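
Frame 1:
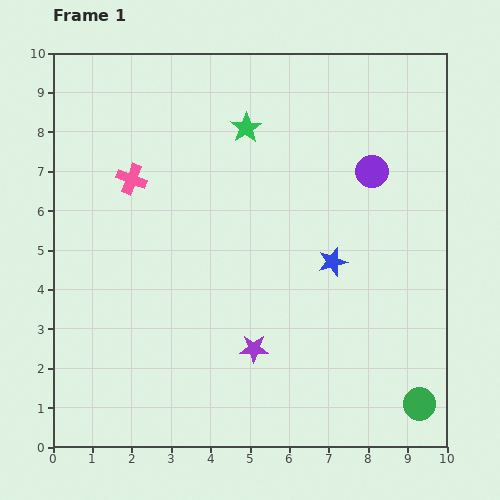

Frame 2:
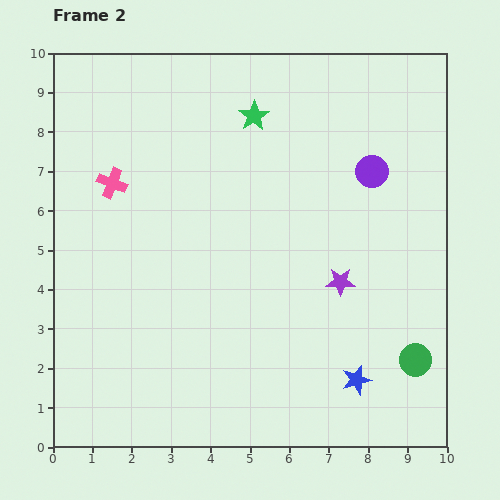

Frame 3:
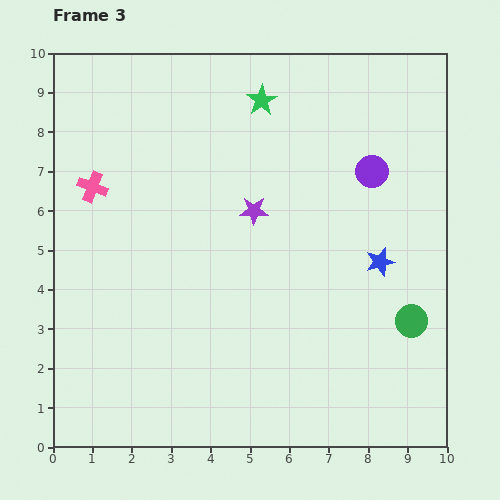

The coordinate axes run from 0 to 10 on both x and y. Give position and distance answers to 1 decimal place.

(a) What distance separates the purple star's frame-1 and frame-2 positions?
2.8

The purple star moved from (5.1, 2.5) to (7.3, 4.2), a distance of √(2.2² + 1.7²) ≈ 2.8.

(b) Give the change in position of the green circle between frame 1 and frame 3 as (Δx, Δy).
(-0.2, 2.1)

The green circle was at (9.3, 1.1) in frame 1 and (9.1, 3.2) in frame 3.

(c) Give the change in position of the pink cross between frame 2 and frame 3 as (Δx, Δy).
(-0.5, -0.1)

The pink cross was at (1.5, 6.7) in frame 2 and (1.0, 6.6) in frame 3.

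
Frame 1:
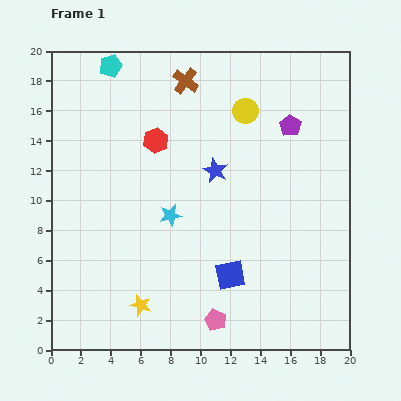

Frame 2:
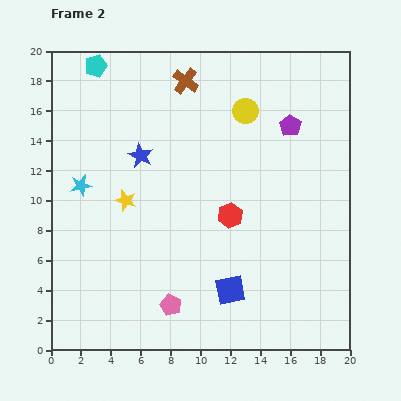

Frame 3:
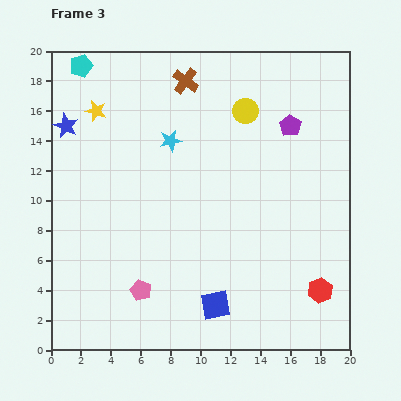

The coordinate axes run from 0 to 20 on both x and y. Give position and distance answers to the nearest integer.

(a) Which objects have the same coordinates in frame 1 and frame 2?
the yellow circle, the purple pentagon, the brown cross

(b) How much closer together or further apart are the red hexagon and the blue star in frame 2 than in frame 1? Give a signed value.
+3

Distance in frame 1: 4. Distance in frame 2: 7.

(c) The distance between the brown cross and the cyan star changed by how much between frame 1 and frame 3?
-5

Distance in frame 1: 9. Distance in frame 3: 4.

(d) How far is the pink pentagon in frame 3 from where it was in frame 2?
2

The pink pentagon moved from (8, 3) to (6, 4), a distance of √(2² + 1²) ≈ 2.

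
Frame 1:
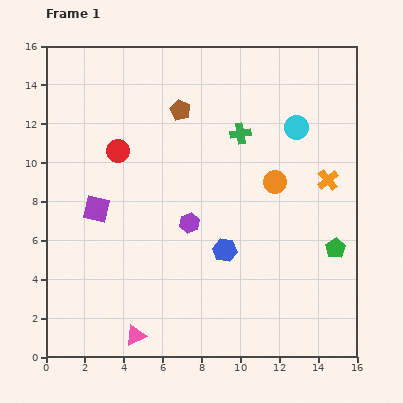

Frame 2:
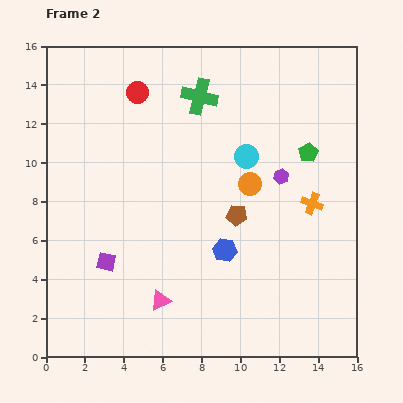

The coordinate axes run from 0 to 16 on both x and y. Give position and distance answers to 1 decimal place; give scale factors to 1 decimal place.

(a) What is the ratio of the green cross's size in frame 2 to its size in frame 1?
1.7×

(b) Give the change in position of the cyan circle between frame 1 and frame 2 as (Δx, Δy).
(-2.6, -1.5)

The cyan circle was at (12.9, 11.8) in frame 1 and (10.3, 10.3) in frame 2.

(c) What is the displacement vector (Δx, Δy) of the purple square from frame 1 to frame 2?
(0.5, -2.7)

The purple square was at (2.6, 7.6) in frame 1 and (3.1, 4.9) in frame 2.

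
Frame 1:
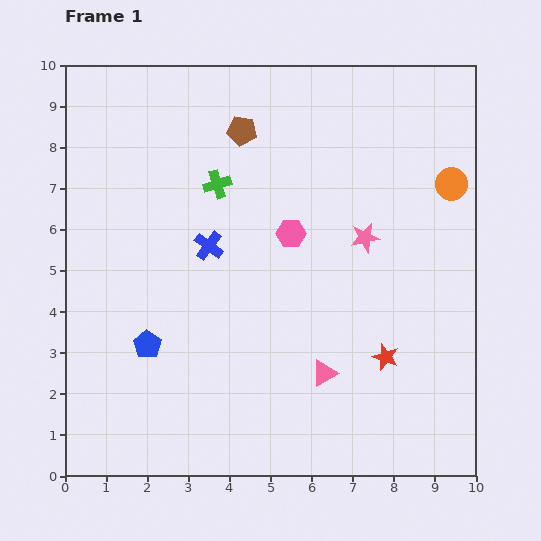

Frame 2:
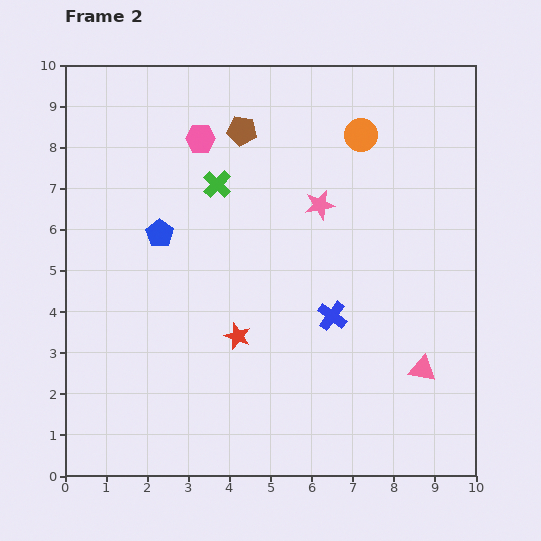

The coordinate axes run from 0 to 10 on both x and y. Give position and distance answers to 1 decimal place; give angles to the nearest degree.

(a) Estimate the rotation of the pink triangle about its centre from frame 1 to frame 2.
41° clockwise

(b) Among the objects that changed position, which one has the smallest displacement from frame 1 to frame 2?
the pink star

(moved 1.4)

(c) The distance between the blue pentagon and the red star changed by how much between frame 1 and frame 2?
-2.7

Distance in frame 1: 5.8. Distance in frame 2: 3.1.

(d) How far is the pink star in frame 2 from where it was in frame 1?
1.4

The pink star moved from (7.3, 5.8) to (6.2, 6.6), a distance of √(1.1² + 0.8²) ≈ 1.4.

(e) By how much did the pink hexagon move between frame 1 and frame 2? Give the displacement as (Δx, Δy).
(-2.2, 2.3)

The pink hexagon was at (5.5, 5.9) in frame 1 and (3.3, 8.2) in frame 2.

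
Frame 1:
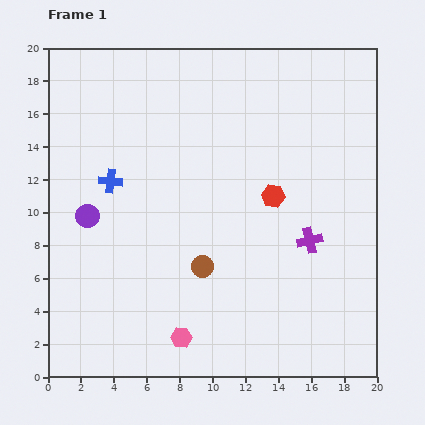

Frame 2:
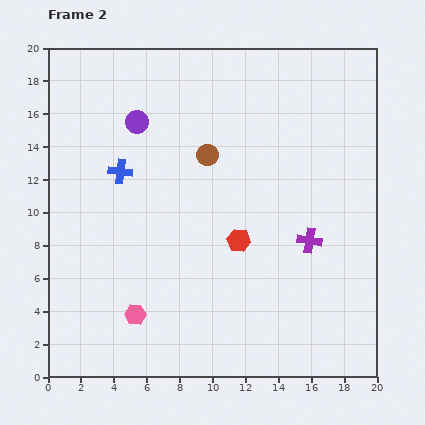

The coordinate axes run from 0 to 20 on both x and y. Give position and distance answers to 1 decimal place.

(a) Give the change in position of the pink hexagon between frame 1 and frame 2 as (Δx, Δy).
(-2.8, 1.4)

The pink hexagon was at (8.1, 2.4) in frame 1 and (5.3, 3.8) in frame 2.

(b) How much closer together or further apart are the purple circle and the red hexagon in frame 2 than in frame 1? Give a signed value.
-1.9

Distance in frame 1: 11.4. Distance in frame 2: 9.5.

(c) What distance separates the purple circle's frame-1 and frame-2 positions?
6.4

The purple circle moved from (2.4, 9.8) to (5.4, 15.5), a distance of √(3.0² + 5.7²) ≈ 6.4.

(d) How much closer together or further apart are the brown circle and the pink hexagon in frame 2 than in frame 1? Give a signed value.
+6.2

Distance in frame 1: 4.5. Distance in frame 2: 10.7.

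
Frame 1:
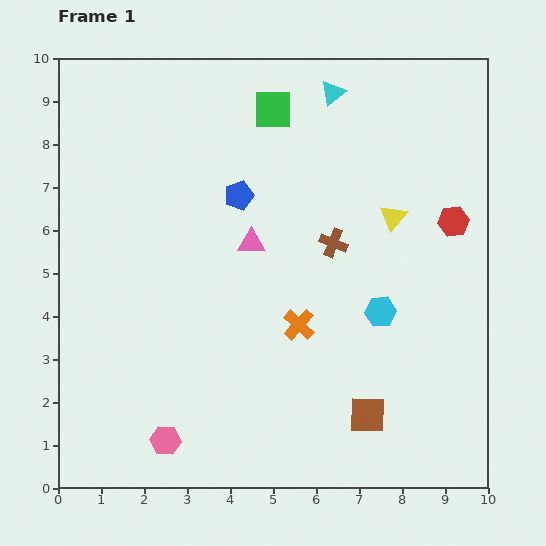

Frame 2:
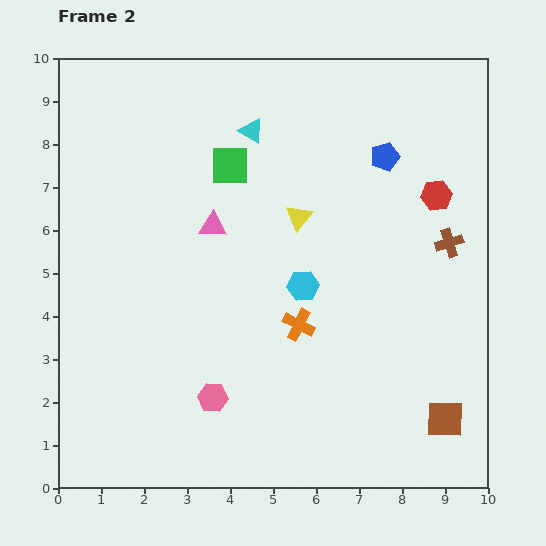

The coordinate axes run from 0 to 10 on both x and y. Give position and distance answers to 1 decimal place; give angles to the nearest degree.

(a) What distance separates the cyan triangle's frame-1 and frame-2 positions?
2.1

The cyan triangle moved from (6.4, 9.2) to (4.5, 8.3), a distance of √(1.9² + 0.9²) ≈ 2.1.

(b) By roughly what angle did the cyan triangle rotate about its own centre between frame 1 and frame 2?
50° counter-clockwise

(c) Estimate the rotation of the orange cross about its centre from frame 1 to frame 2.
17° counter-clockwise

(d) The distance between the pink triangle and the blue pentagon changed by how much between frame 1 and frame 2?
+3.2

Distance in frame 1: 1.1. Distance in frame 2: 4.3.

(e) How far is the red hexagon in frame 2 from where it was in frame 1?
0.7

The red hexagon moved from (9.2, 6.2) to (8.8, 6.8), a distance of √(0.4² + 0.6²) ≈ 0.7.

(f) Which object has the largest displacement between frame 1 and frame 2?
the blue pentagon

(moved 3.5; next 2.7)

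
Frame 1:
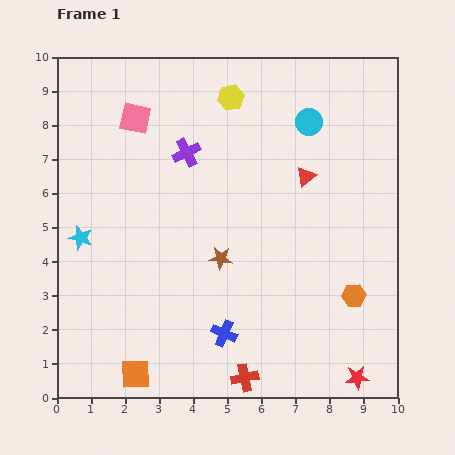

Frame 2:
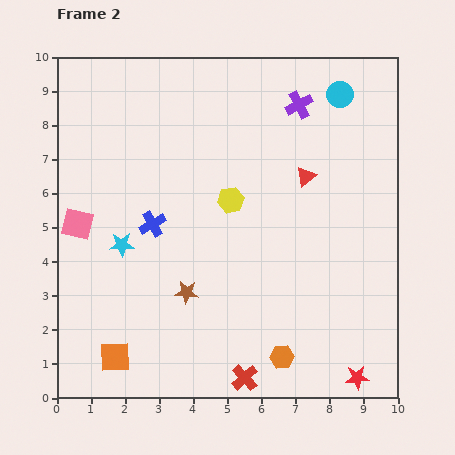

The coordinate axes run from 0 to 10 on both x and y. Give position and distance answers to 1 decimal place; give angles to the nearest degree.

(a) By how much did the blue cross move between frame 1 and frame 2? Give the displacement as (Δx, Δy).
(-2.1, 3.2)

The blue cross was at (4.9, 1.9) in frame 1 and (2.8, 5.1) in frame 2.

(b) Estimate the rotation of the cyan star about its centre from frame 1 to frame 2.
18° counter-clockwise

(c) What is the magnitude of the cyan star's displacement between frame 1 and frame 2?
1.2

The cyan star moved from (0.7, 4.7) to (1.9, 4.5), a distance of √(1.2² + 0.2²) ≈ 1.2.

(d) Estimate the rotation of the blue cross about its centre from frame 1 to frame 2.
37° clockwise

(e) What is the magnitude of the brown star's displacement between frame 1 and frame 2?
1.4

The brown star moved from (4.8, 4.1) to (3.8, 3.1), a distance of √(1.0² + 1.0²) ≈ 1.4.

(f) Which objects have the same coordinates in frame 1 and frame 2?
the red cross, the red triangle, the red star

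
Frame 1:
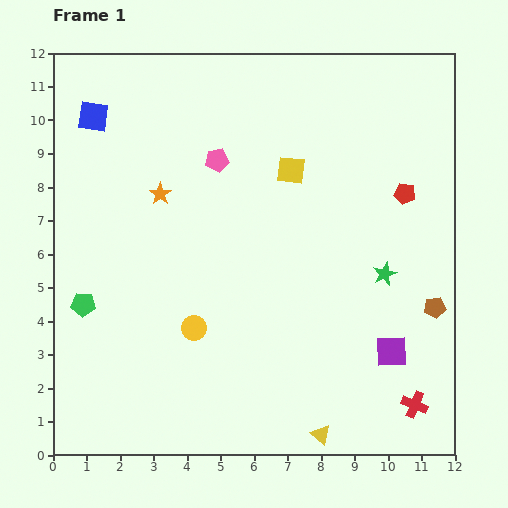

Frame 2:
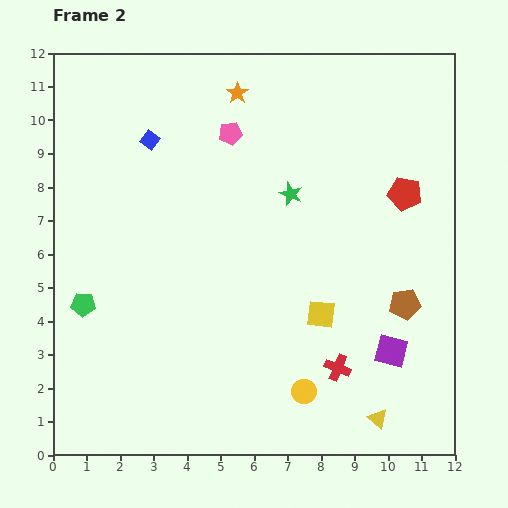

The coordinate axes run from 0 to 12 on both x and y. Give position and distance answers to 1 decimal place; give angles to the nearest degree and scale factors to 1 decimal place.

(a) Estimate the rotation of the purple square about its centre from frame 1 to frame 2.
17° clockwise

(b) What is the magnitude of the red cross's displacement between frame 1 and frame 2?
2.5

The red cross moved from (10.8, 1.5) to (8.5, 2.6), a distance of √(2.3² + 1.1²) ≈ 2.5.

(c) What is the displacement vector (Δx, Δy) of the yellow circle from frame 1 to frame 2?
(3.3, -1.9)

The yellow circle was at (4.2, 3.8) in frame 1 and (7.5, 1.9) in frame 2.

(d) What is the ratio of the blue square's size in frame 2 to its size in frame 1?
0.6×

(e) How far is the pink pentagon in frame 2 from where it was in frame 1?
0.9

The pink pentagon moved from (4.9, 8.8) to (5.3, 9.6), a distance of √(0.4² + 0.8²) ≈ 0.9.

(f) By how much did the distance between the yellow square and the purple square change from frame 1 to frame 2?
-3.8

Distance in frame 1: 6.2. Distance in frame 2: 2.4.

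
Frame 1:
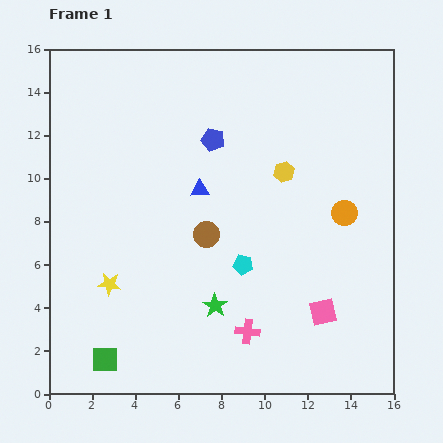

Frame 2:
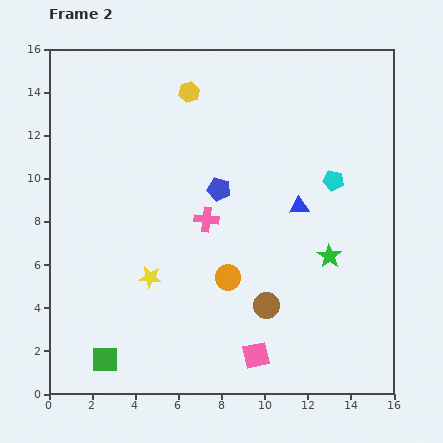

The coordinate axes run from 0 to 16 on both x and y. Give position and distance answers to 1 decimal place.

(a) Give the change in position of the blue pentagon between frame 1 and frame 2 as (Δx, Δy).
(0.3, -2.3)

The blue pentagon was at (7.6, 11.8) in frame 1 and (7.9, 9.5) in frame 2.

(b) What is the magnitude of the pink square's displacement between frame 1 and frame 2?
3.7

The pink square moved from (12.7, 3.8) to (9.6, 1.8), a distance of √(3.1² + 2.0²) ≈ 3.7.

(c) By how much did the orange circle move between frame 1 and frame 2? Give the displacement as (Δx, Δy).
(-5.4, -3.0)

The orange circle was at (13.7, 8.4) in frame 1 and (8.3, 5.4) in frame 2.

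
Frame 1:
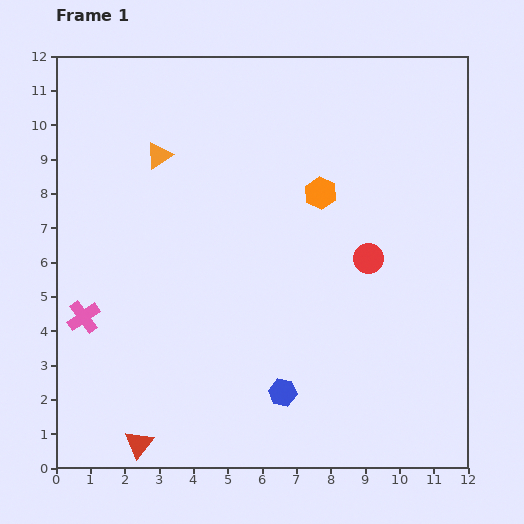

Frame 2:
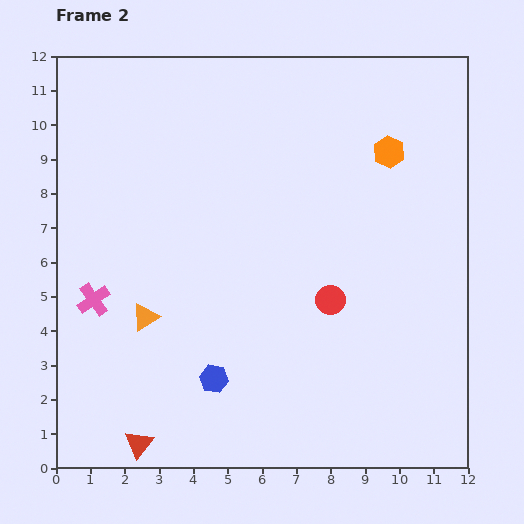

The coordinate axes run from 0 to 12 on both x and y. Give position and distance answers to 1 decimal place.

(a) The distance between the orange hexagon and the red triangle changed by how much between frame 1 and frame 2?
+2.2

Distance in frame 1: 9.0. Distance in frame 2: 11.2.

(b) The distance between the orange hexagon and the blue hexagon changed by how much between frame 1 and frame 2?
+2.4

Distance in frame 1: 5.9. Distance in frame 2: 8.3.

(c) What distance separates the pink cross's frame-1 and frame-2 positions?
0.6

The pink cross moved from (0.8, 4.4) to (1.1, 4.9), a distance of √(0.3² + 0.5²) ≈ 0.6.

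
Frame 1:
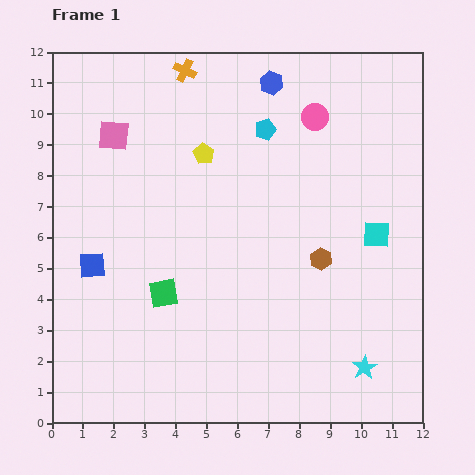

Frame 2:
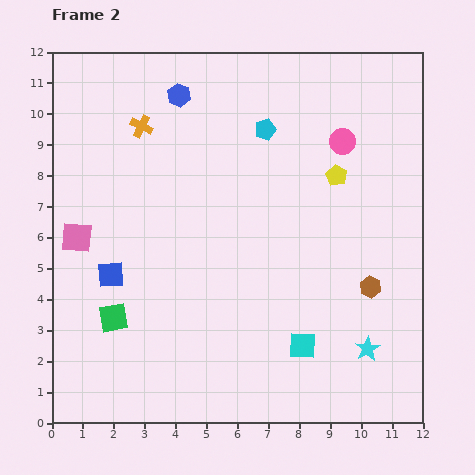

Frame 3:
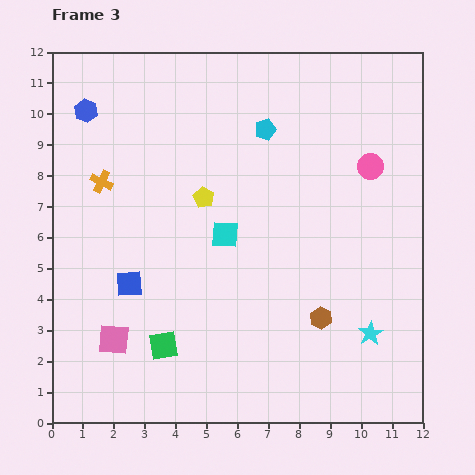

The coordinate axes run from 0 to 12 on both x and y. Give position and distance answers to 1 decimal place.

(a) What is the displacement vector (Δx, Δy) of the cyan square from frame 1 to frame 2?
(-2.4, -3.6)

The cyan square was at (10.5, 6.1) in frame 1 and (8.1, 2.5) in frame 2.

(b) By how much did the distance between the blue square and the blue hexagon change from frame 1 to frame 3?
-2.5

Distance in frame 1: 8.3. Distance in frame 3: 5.8.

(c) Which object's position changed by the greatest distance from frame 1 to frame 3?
the pink square

(moved 6.6; next 6.1)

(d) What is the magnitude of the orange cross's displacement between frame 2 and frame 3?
2.2

The orange cross moved from (2.9, 9.6) to (1.6, 7.8), a distance of √(1.3² + 1.8²) ≈ 2.2.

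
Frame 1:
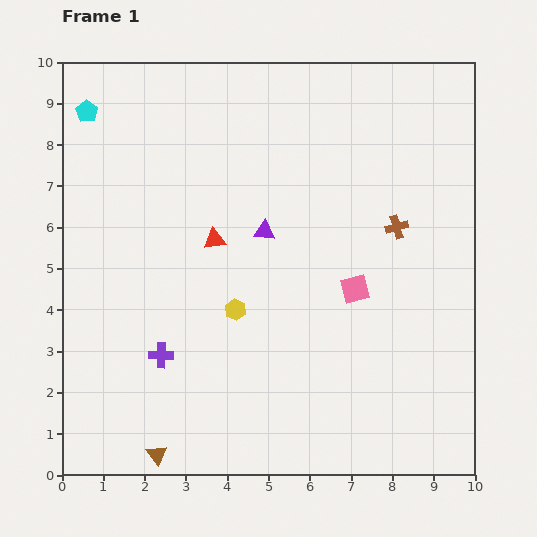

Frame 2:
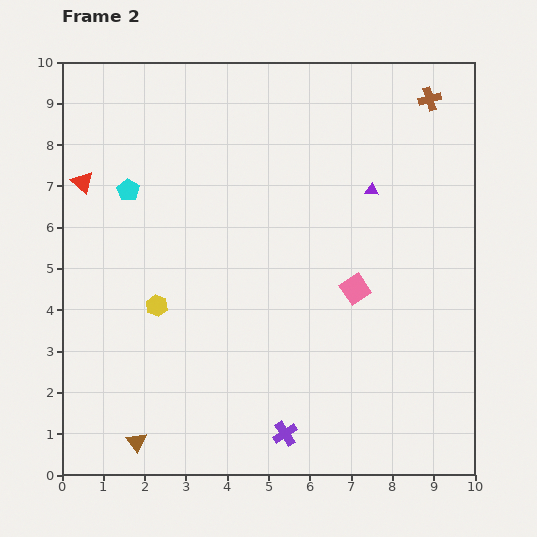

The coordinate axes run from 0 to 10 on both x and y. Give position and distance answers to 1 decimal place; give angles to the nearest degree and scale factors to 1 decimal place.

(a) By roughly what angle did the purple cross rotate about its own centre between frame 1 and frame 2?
34° counter-clockwise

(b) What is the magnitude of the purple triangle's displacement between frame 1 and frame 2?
2.8

The purple triangle moved from (4.9, 5.9) to (7.5, 6.9), a distance of √(2.6² + 1.0²) ≈ 2.8.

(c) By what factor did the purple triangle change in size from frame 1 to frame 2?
0.6×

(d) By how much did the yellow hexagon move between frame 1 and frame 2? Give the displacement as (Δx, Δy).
(-1.9, 0.1)

The yellow hexagon was at (4.2, 4.0) in frame 1 and (2.3, 4.1) in frame 2.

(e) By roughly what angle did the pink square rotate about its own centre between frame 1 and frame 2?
20° counter-clockwise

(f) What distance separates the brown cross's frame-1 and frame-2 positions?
3.2

The brown cross moved from (8.1, 6.0) to (8.9, 9.1), a distance of √(0.8² + 3.1²) ≈ 3.2.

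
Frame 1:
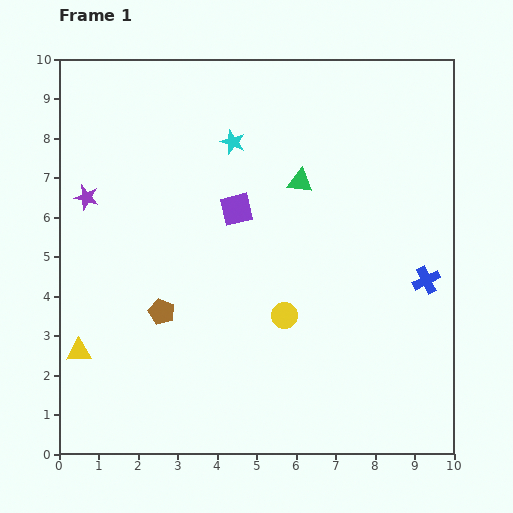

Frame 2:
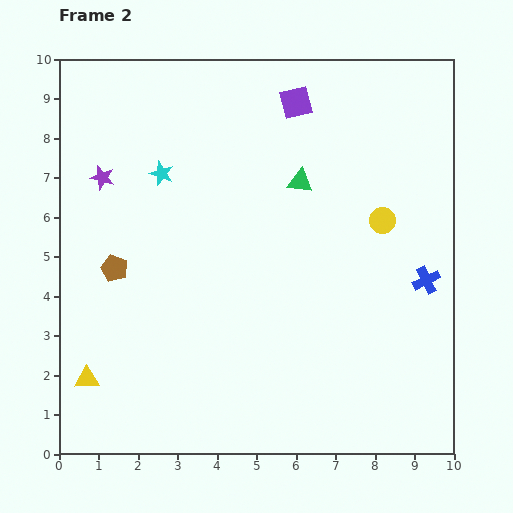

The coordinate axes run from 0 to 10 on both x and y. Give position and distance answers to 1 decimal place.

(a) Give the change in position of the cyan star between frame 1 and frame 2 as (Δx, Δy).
(-1.8, -0.8)

The cyan star was at (4.4, 7.9) in frame 1 and (2.6, 7.1) in frame 2.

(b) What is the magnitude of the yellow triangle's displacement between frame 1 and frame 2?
0.7

The yellow triangle moved from (0.5, 2.6) to (0.7, 1.9), a distance of √(0.2² + 0.7²) ≈ 0.7.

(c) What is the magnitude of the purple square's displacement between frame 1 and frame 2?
3.1

The purple square moved from (4.5, 6.2) to (6.0, 8.9), a distance of √(1.5² + 2.7²) ≈ 3.1.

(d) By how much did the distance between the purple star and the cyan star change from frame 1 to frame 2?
-2.5

Distance in frame 1: 4.0. Distance in frame 2: 1.5.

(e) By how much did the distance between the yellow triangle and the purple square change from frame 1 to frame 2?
+3.4

Distance in frame 1: 5.4. Distance in frame 2: 8.8.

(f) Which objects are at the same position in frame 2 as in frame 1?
the blue cross, the green triangle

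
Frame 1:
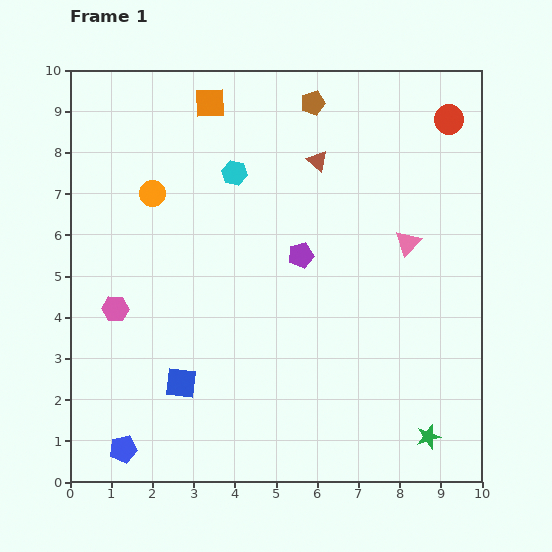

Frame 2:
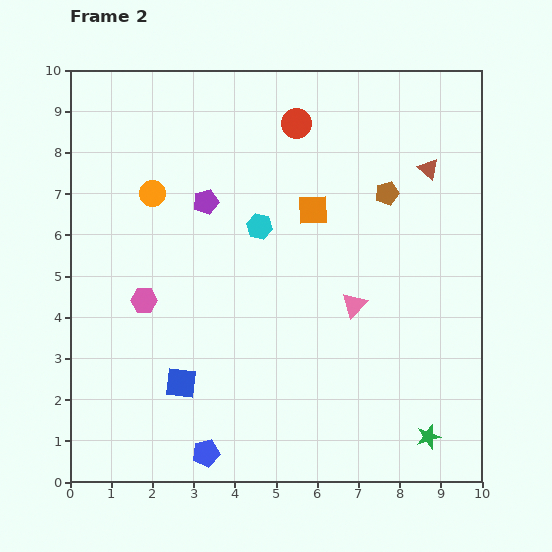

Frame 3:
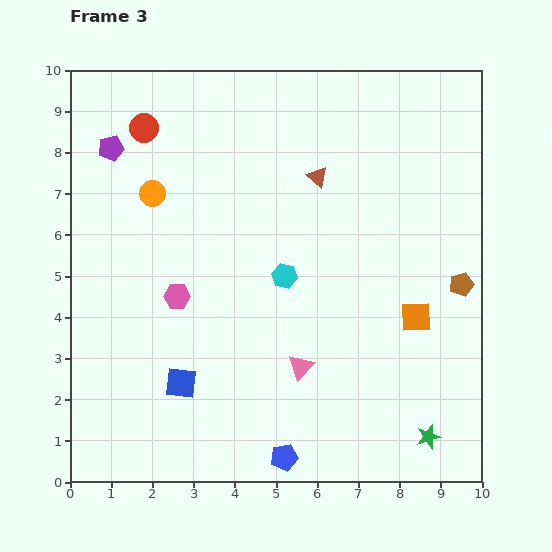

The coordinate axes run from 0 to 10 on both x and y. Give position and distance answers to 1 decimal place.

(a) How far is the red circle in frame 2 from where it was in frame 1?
3.7

The red circle moved from (9.2, 8.8) to (5.5, 8.7), a distance of √(3.7² + 0.1²) ≈ 3.7.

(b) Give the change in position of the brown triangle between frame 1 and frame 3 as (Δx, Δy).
(0.0, -0.4)

The brown triangle was at (6.0, 7.8) in frame 1 and (6.0, 7.4) in frame 3.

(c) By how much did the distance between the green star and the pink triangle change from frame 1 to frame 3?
-1.2

Distance in frame 1: 4.7. Distance in frame 3: 3.5.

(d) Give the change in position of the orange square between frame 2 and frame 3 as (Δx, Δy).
(2.5, -2.6)

The orange square was at (5.9, 6.6) in frame 2 and (8.4, 4.0) in frame 3.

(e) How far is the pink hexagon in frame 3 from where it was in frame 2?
0.8

The pink hexagon moved from (1.8, 4.4) to (2.6, 4.5), a distance of √(0.8² + 0.1²) ≈ 0.8.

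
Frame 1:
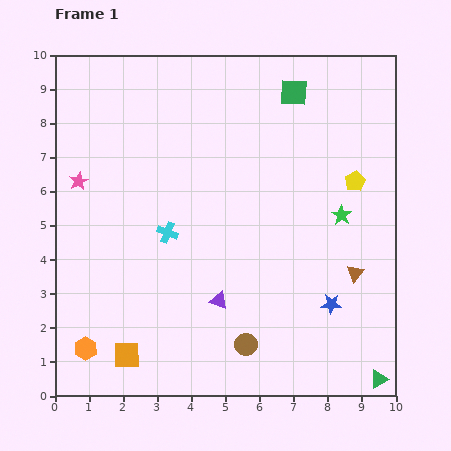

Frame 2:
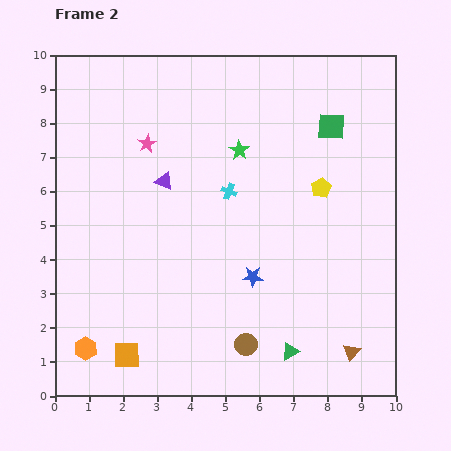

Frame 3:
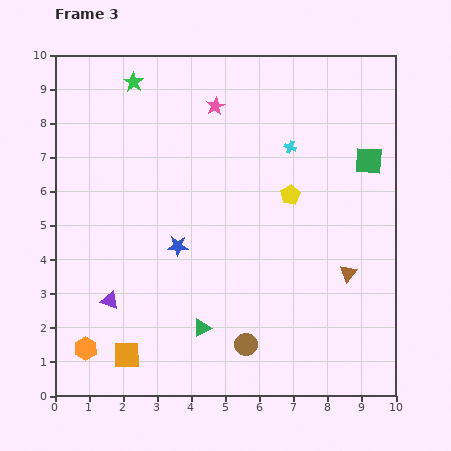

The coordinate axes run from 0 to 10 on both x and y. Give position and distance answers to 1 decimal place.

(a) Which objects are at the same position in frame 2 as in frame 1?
the orange square, the brown circle, the orange hexagon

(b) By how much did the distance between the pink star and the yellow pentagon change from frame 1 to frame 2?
-2.8

Distance in frame 1: 8.1. Distance in frame 2: 5.3.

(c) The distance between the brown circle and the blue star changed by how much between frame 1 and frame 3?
+0.7

Distance in frame 1: 2.8. Distance in frame 3: 3.5.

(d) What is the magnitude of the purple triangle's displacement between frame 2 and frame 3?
3.8

The purple triangle moved from (3.2, 6.3) to (1.6, 2.8), a distance of √(1.6² + 3.5²) ≈ 3.8.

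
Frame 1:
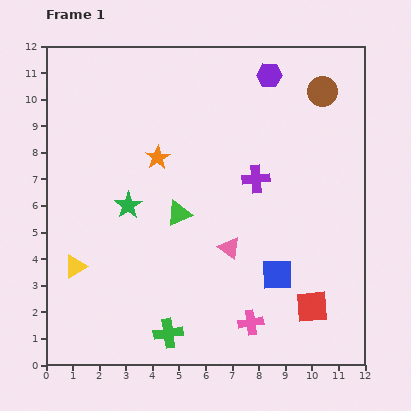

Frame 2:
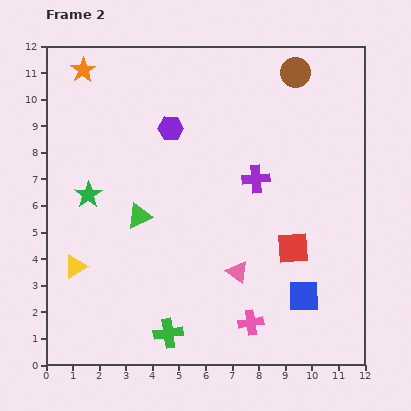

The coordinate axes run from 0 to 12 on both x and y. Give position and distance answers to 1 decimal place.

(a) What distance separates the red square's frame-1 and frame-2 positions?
2.3

The red square moved from (10.0, 2.2) to (9.3, 4.4), a distance of √(0.7² + 2.2²) ≈ 2.3.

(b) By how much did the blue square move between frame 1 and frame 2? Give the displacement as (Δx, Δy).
(1.0, -0.8)

The blue square was at (8.7, 3.4) in frame 1 and (9.7, 2.6) in frame 2.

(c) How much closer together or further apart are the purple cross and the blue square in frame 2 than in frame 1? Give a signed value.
+1.1

Distance in frame 1: 3.7. Distance in frame 2: 4.8.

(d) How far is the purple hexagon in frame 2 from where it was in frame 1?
4.2

The purple hexagon moved from (8.4, 10.9) to (4.7, 8.9), a distance of √(3.7² + 2.0²) ≈ 4.2.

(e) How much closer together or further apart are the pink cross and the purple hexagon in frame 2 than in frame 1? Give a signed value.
-1.4

Distance in frame 1: 9.3. Distance in frame 2: 7.9.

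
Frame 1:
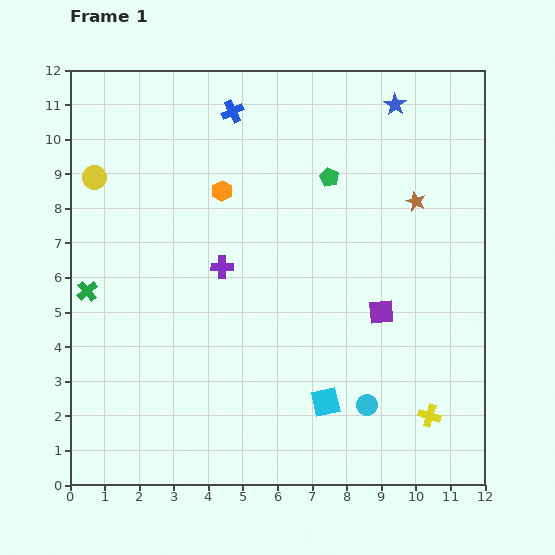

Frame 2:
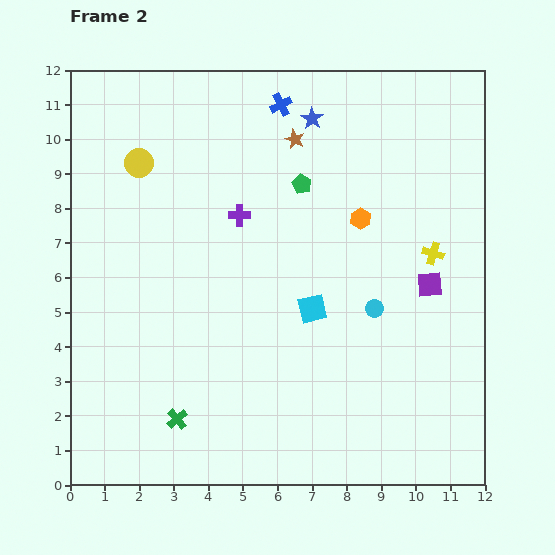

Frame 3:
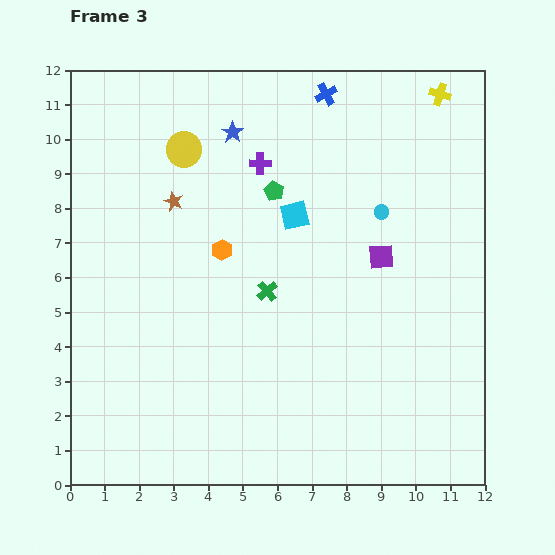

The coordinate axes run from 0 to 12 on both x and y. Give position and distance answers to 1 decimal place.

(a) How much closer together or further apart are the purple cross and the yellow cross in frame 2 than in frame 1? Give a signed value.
-1.7

Distance in frame 1: 7.4. Distance in frame 2: 5.7.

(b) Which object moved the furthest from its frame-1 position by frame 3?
the yellow cross

(moved 9.3; next 7.0)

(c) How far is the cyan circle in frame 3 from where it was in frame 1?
5.6

The cyan circle moved from (8.6, 2.3) to (9.0, 7.9), a distance of √(0.4² + 5.6²) ≈ 5.6.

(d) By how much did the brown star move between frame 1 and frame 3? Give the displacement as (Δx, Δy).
(-7.0, 0.0)

The brown star was at (10.0, 8.2) in frame 1 and (3.0, 8.2) in frame 3.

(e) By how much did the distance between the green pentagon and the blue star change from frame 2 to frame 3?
+0.2

Distance in frame 2: 1.9. Distance in frame 3: 2.1.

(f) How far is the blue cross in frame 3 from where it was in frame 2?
1.3

The blue cross moved from (6.1, 11.0) to (7.4, 11.3), a distance of √(1.3² + 0.3²) ≈ 1.3.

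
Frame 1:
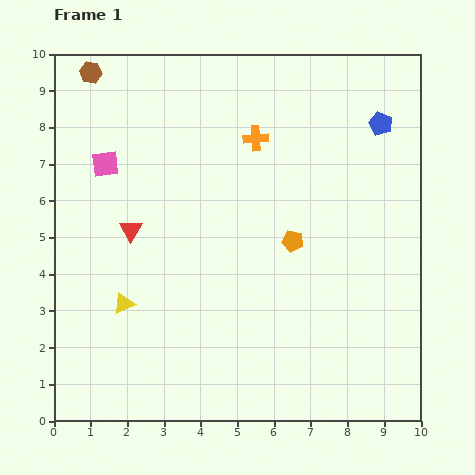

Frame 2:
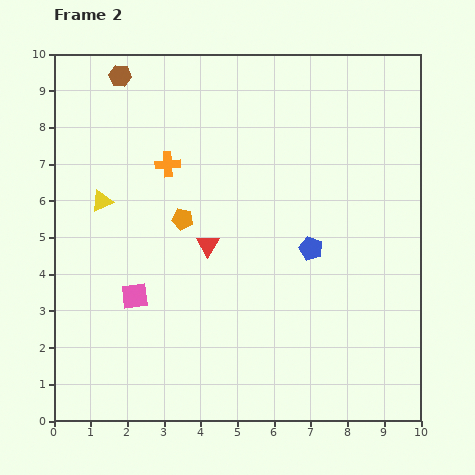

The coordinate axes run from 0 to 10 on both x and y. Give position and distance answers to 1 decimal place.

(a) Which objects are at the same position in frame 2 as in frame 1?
none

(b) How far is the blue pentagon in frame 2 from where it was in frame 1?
3.9

The blue pentagon moved from (8.9, 8.1) to (7.0, 4.7), a distance of √(1.9² + 3.4²) ≈ 3.9.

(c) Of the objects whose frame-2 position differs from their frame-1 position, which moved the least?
the brown hexagon

(moved 0.8)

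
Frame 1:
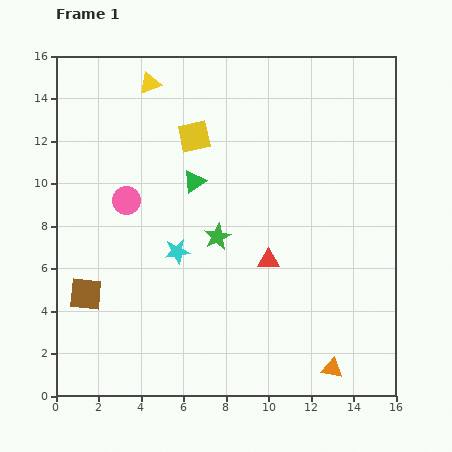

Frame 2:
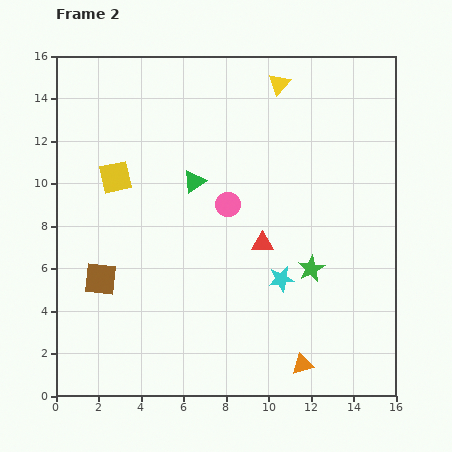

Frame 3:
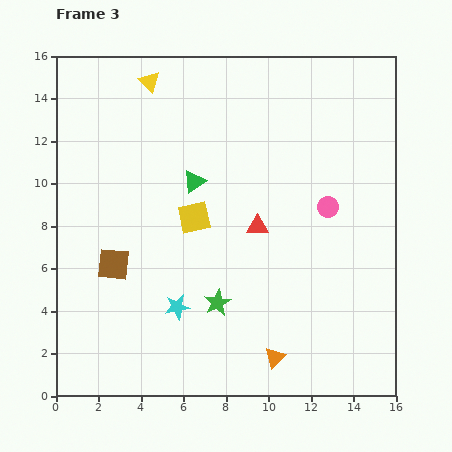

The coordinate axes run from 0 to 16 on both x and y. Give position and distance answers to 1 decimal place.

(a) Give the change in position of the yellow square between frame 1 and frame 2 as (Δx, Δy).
(-3.7, -1.9)

The yellow square was at (6.5, 12.2) in frame 1 and (2.8, 10.3) in frame 2.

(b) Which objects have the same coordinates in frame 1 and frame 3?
the green triangle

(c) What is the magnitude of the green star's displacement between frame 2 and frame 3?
4.7

The green star moved from (12.0, 6.0) to (7.6, 4.4), a distance of √(4.4² + 1.6²) ≈ 4.7.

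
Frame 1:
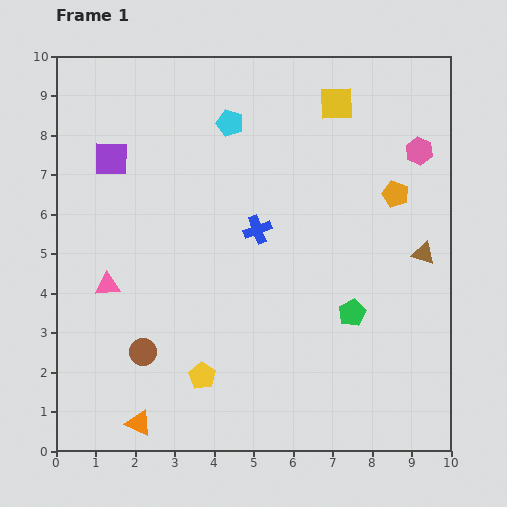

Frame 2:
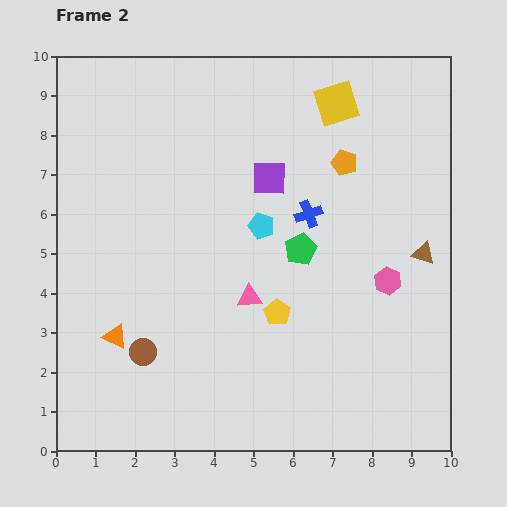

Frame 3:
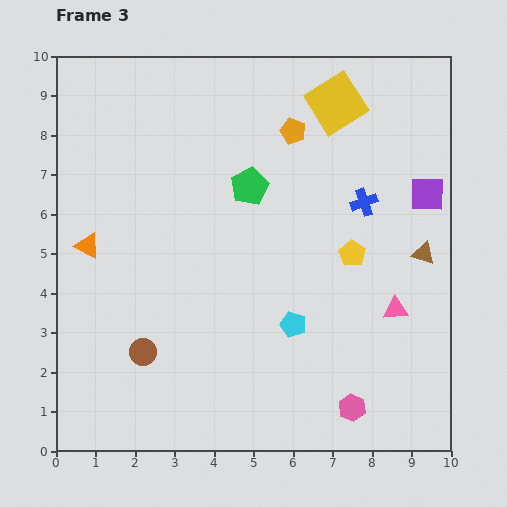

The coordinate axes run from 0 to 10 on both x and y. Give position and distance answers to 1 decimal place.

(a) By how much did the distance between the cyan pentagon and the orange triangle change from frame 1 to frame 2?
-3.3

Distance in frame 1: 7.9. Distance in frame 2: 4.6.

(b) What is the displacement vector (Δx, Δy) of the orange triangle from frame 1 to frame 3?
(-1.3, 4.5)

The orange triangle was at (2.1, 0.7) in frame 1 and (0.8, 5.2) in frame 3.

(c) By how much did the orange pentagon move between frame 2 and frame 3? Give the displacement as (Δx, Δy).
(-1.3, 0.8)

The orange pentagon was at (7.3, 7.3) in frame 2 and (6.0, 8.1) in frame 3.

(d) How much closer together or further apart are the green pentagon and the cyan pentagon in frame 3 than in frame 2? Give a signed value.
+2.5

Distance in frame 2: 1.2. Distance in frame 3: 3.7.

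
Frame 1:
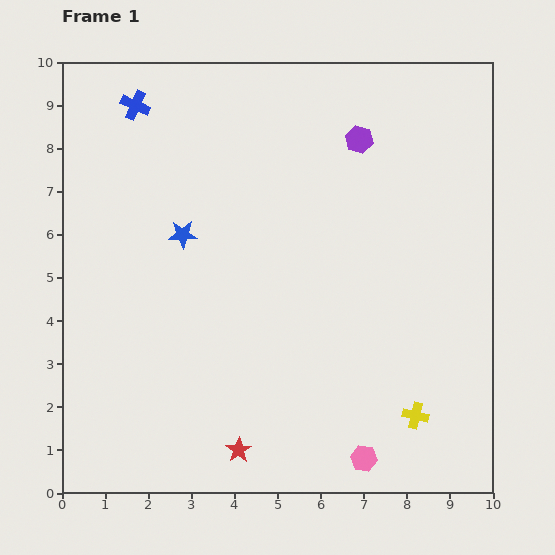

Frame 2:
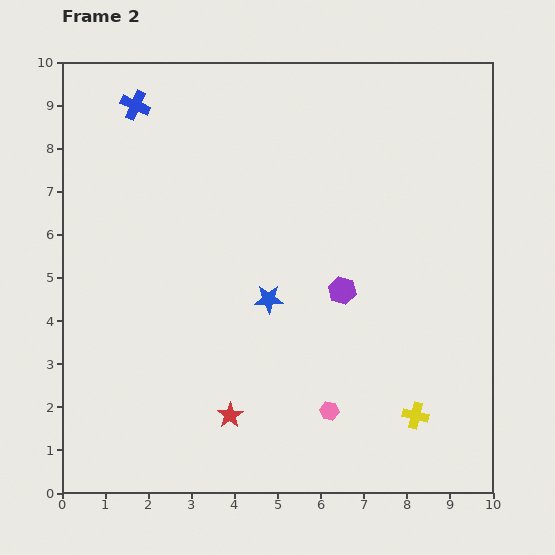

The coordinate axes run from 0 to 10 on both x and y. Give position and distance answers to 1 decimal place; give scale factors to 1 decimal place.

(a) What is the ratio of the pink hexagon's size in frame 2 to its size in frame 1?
0.7×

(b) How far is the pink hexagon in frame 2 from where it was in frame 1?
1.4

The pink hexagon moved from (7.0, 0.8) to (6.2, 1.9), a distance of √(0.8² + 1.1²) ≈ 1.4.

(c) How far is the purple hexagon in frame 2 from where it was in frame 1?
3.5

The purple hexagon moved from (6.9, 8.2) to (6.5, 4.7), a distance of √(0.4² + 3.5²) ≈ 3.5.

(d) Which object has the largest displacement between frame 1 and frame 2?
the purple hexagon

(moved 3.5; next 2.5)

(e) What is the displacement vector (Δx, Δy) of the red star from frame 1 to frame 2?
(-0.2, 0.8)

The red star was at (4.1, 1.0) in frame 1 and (3.9, 1.8) in frame 2.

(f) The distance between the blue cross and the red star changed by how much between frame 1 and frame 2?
-0.9

Distance in frame 1: 8.4. Distance in frame 2: 7.5.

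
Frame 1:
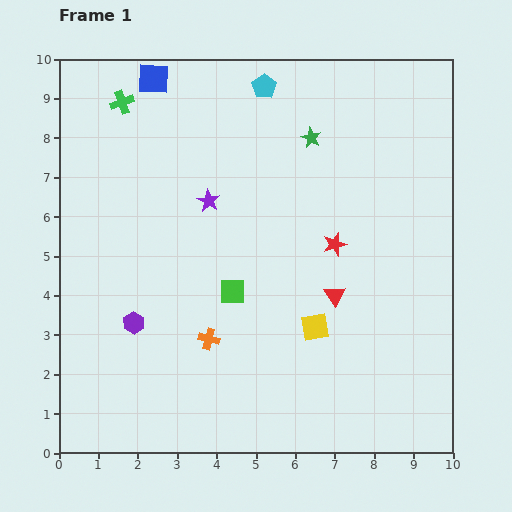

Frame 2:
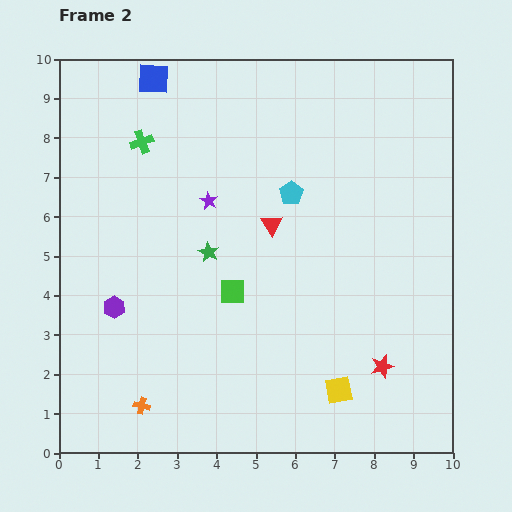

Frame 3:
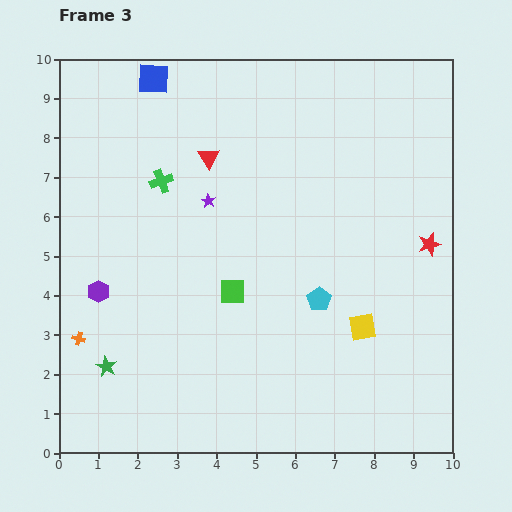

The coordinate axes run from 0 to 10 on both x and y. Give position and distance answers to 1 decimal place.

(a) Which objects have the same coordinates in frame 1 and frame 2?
the green square, the blue square, the purple star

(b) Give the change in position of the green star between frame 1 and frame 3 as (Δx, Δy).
(-5.2, -5.8)

The green star was at (6.4, 8.0) in frame 1 and (1.2, 2.2) in frame 3.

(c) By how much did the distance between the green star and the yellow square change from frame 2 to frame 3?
+1.8

Distance in frame 2: 4.8. Distance in frame 3: 6.6.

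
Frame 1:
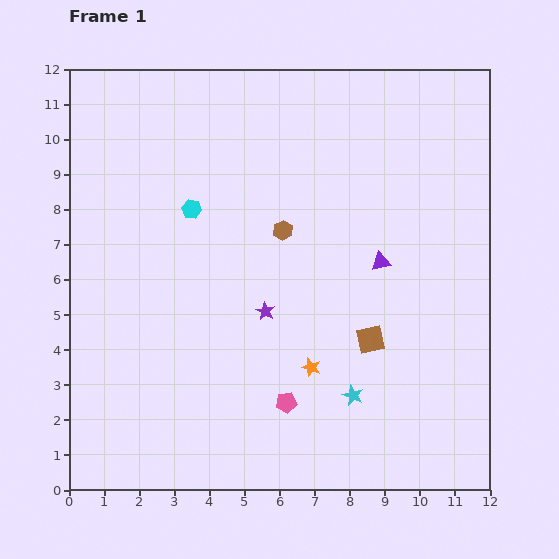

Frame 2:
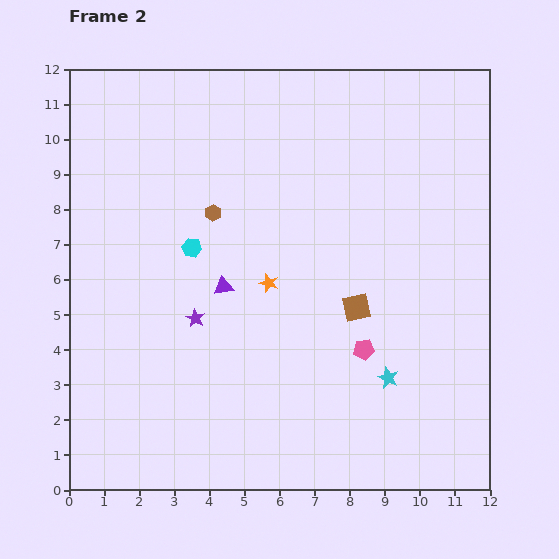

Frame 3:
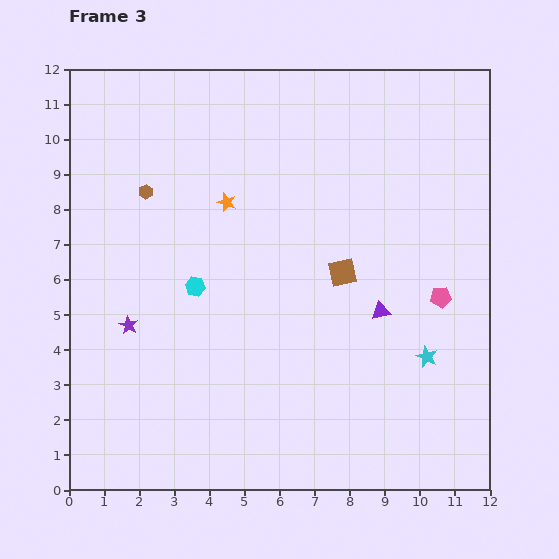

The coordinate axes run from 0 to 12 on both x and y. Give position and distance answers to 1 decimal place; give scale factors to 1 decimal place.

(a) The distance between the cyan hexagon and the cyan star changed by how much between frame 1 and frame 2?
-0.3

Distance in frame 1: 7.0. Distance in frame 2: 6.7.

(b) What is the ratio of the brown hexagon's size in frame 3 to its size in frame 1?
0.7×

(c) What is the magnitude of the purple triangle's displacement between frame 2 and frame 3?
4.6

The purple triangle moved from (4.4, 5.8) to (8.9, 5.1), a distance of √(4.5² + 0.7²) ≈ 4.6.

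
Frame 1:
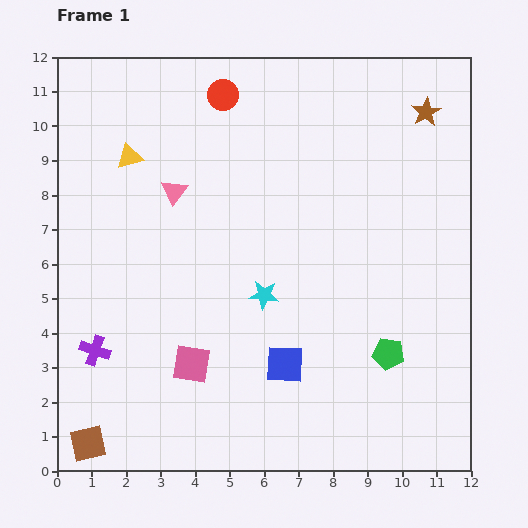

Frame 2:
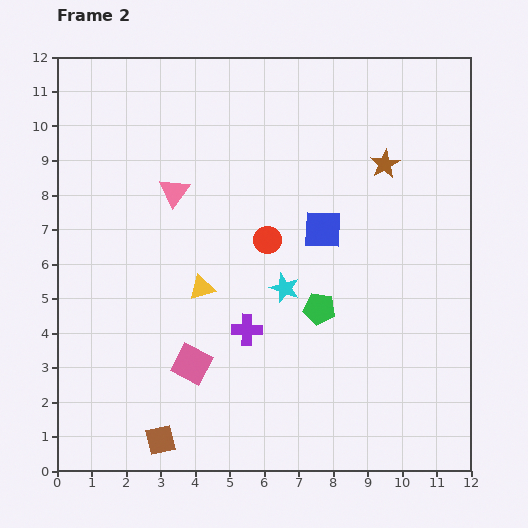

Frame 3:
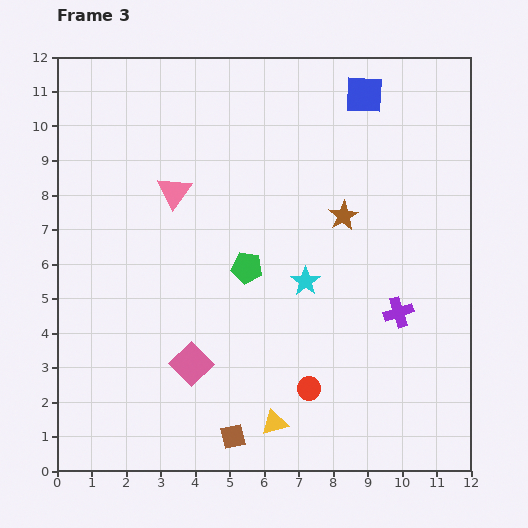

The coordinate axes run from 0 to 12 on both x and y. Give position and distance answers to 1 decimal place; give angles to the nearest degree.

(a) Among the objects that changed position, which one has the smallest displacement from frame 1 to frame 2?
the cyan star

(moved 0.6)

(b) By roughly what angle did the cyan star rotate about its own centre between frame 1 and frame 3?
31° clockwise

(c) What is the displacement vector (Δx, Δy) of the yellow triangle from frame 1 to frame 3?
(4.2, -7.7)

The yellow triangle was at (2.1, 9.1) in frame 1 and (6.3, 1.4) in frame 3.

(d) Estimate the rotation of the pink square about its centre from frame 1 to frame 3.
37° clockwise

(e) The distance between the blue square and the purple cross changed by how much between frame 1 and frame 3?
+0.9

Distance in frame 1: 5.5. Distance in frame 3: 6.4.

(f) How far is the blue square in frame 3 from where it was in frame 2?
4.1

The blue square moved from (7.7, 7.0) to (8.9, 10.9), a distance of √(1.2² + 3.9²) ≈ 4.1.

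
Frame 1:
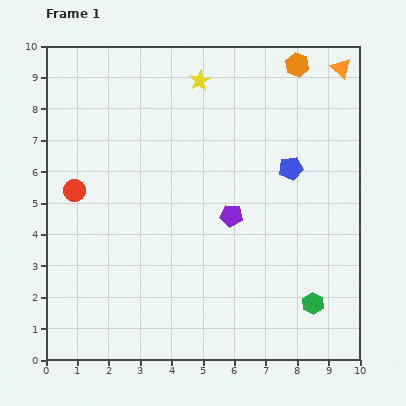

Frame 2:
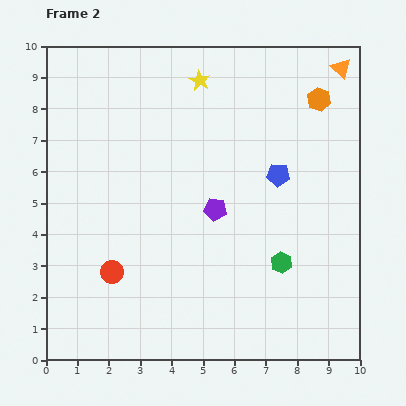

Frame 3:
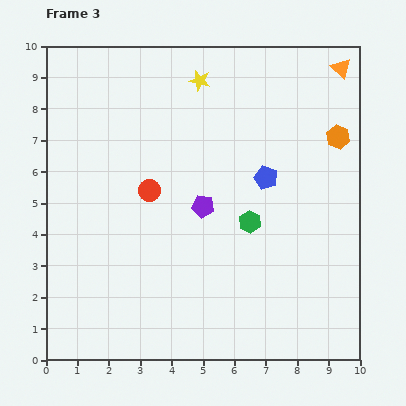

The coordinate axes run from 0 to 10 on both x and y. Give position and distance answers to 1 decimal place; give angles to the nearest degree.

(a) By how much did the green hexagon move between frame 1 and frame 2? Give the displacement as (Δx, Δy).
(-1.0, 1.3)

The green hexagon was at (8.5, 1.8) in frame 1 and (7.5, 3.1) in frame 2.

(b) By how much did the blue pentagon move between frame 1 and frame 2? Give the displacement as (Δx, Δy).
(-0.4, -0.2)

The blue pentagon was at (7.8, 6.1) in frame 1 and (7.4, 5.9) in frame 2.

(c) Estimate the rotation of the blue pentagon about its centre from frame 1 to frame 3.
31° clockwise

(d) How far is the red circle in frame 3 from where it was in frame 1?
2.4

The red circle moved from (0.9, 5.4) to (3.3, 5.4), a distance of √(2.4² + 0.0²) ≈ 2.4.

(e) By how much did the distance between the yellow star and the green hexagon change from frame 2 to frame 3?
-1.6

Distance in frame 2: 6.4. Distance in frame 3: 4.8.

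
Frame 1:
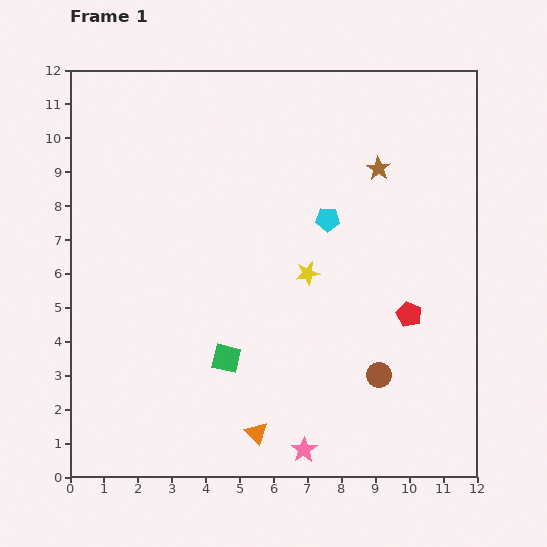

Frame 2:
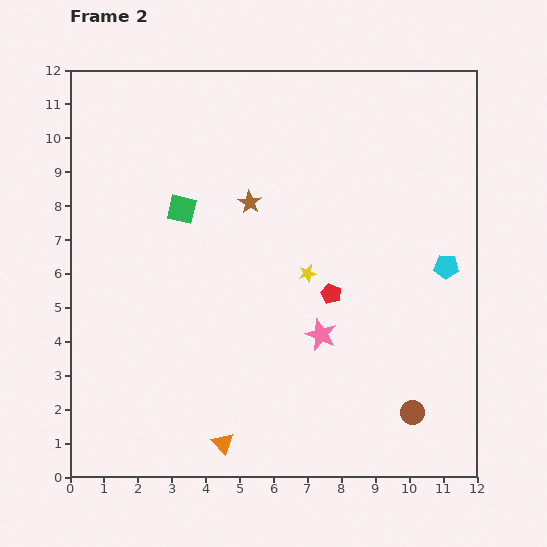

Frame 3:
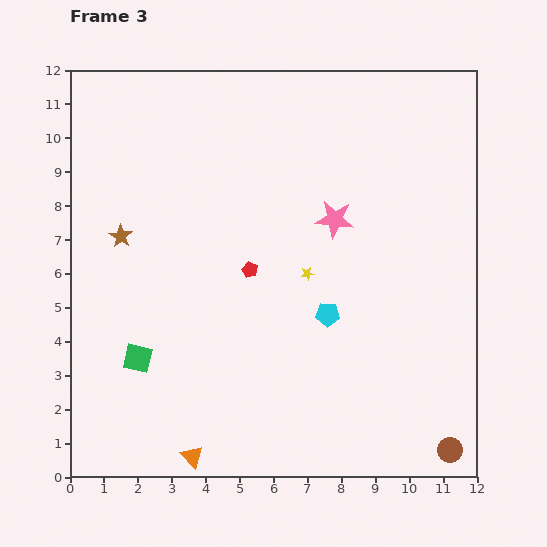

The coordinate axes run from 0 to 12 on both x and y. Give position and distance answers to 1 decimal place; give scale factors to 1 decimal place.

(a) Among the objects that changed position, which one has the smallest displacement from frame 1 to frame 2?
the orange triangle

(moved 1.0)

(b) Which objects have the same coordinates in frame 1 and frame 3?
the yellow star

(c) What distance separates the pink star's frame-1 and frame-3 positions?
6.9

The pink star moved from (6.9, 0.8) to (7.8, 7.6), a distance of √(0.9² + 6.8²) ≈ 6.9.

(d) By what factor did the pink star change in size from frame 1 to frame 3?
1.5×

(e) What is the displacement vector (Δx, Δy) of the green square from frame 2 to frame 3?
(-1.3, -4.4)

The green square was at (3.3, 7.9) in frame 2 and (2.0, 3.5) in frame 3.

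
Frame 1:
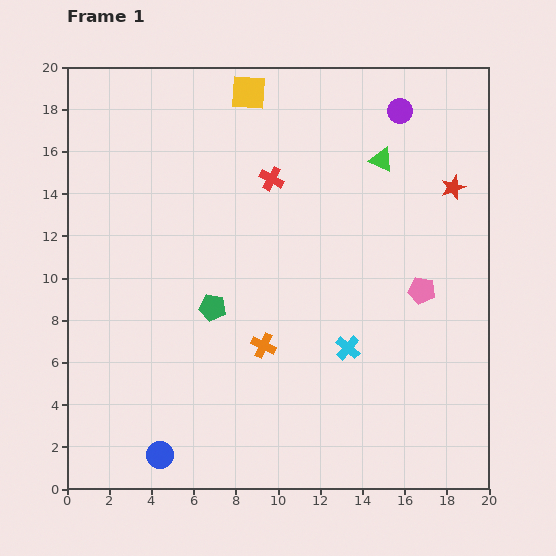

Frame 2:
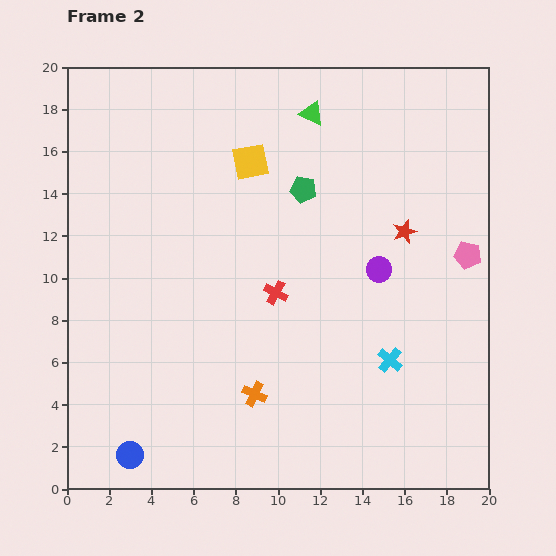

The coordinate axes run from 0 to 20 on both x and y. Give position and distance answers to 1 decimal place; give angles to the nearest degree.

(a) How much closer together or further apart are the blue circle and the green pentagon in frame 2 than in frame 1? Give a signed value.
+7.6

Distance in frame 1: 7.4. Distance in frame 2: 15.0.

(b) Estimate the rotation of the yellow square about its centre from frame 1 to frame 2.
15° counter-clockwise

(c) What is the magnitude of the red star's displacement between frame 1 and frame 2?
3.1

The red star moved from (18.3, 14.3) to (16.0, 12.2), a distance of √(2.3² + 2.1²) ≈ 3.1.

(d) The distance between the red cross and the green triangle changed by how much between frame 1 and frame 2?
+3.4

Distance in frame 1: 5.3. Distance in frame 2: 8.7.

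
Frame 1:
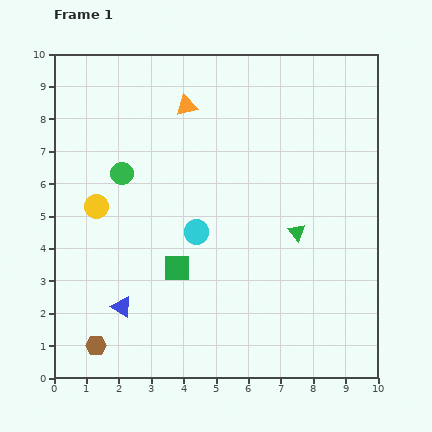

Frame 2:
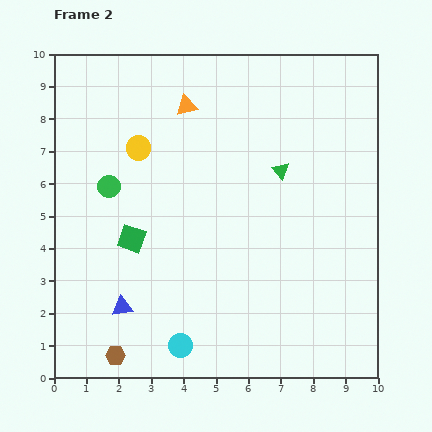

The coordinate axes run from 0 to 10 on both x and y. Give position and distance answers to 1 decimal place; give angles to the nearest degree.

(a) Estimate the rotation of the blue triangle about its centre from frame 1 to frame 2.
42° counter-clockwise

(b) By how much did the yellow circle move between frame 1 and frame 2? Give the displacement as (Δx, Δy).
(1.3, 1.8)

The yellow circle was at (1.3, 5.3) in frame 1 and (2.6, 7.1) in frame 2.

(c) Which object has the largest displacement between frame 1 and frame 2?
the cyan circle

(moved 3.5; next 2.2)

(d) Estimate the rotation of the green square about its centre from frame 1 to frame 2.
19° clockwise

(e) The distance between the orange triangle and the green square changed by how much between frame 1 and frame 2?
-0.6

Distance in frame 1: 5.0. Distance in frame 2: 4.4.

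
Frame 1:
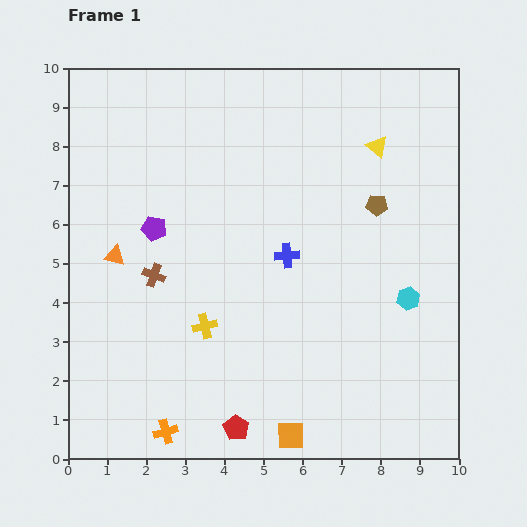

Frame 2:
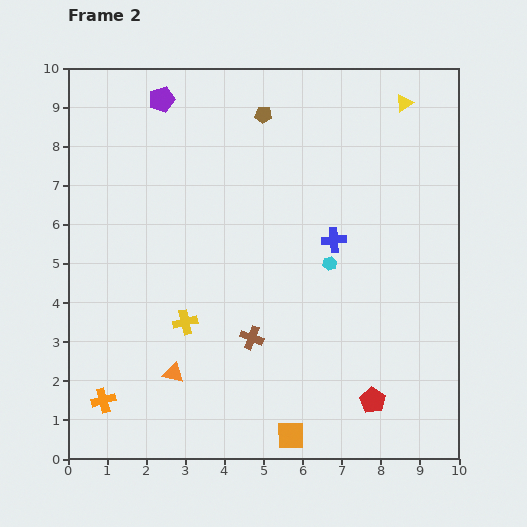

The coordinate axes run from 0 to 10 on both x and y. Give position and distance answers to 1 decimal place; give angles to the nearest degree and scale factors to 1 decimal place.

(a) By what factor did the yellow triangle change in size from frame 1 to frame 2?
0.8×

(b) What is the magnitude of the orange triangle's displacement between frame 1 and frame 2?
3.4

The orange triangle moved from (1.2, 5.2) to (2.7, 2.2), a distance of √(1.5² + 3.0²) ≈ 3.4.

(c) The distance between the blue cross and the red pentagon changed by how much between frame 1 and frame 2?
-0.4

Distance in frame 1: 4.6. Distance in frame 2: 4.2.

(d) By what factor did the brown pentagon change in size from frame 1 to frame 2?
0.8×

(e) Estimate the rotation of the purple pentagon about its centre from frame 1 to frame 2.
30° counter-clockwise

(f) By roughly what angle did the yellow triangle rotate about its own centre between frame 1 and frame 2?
46° clockwise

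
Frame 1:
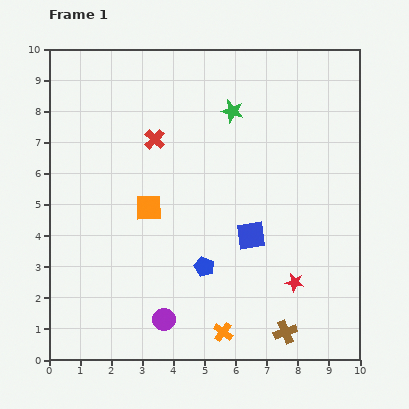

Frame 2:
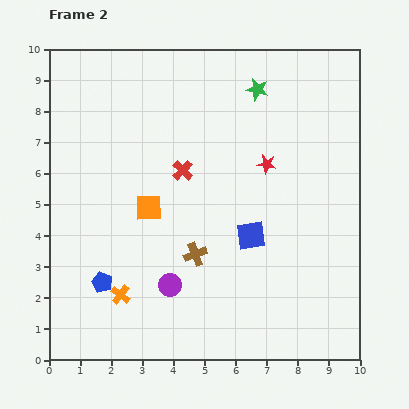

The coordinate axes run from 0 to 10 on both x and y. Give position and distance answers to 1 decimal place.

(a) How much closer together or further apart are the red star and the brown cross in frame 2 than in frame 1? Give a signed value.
+2.1

Distance in frame 1: 1.6. Distance in frame 2: 3.7.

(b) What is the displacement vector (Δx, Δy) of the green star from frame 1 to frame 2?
(0.8, 0.7)

The green star was at (5.9, 8.0) in frame 1 and (6.7, 8.7) in frame 2.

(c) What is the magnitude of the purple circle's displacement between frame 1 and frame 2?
1.1

The purple circle moved from (3.7, 1.3) to (3.9, 2.4), a distance of √(0.2² + 1.1²) ≈ 1.1.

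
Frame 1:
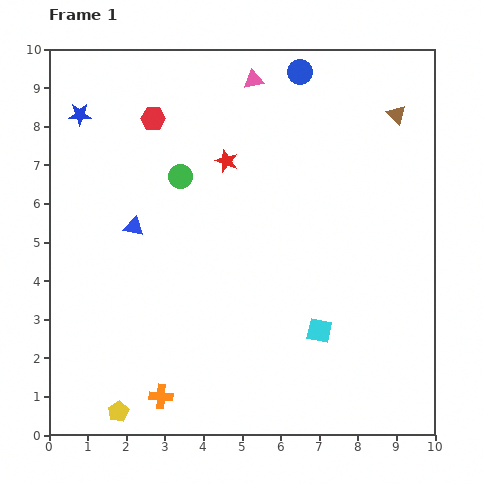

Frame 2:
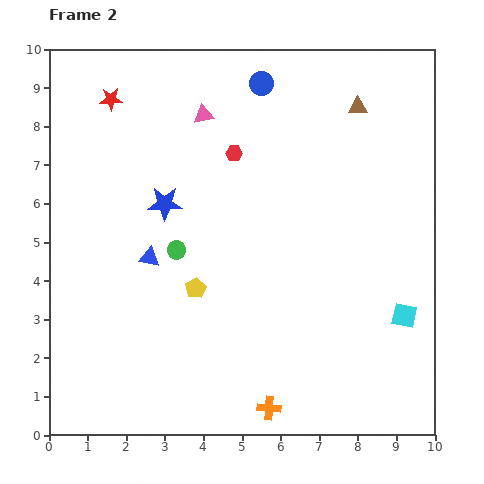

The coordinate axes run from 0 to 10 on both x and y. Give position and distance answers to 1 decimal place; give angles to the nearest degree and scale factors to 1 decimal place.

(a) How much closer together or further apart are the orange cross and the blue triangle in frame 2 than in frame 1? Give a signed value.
+0.5

Distance in frame 1: 4.5. Distance in frame 2: 5.0.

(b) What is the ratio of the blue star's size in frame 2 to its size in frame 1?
1.5×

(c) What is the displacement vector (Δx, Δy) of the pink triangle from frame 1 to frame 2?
(-1.3, -0.9)

The pink triangle was at (5.3, 9.2) in frame 1 and (4.0, 8.3) in frame 2.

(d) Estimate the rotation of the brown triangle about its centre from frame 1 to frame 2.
48° counter-clockwise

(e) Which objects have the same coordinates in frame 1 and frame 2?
none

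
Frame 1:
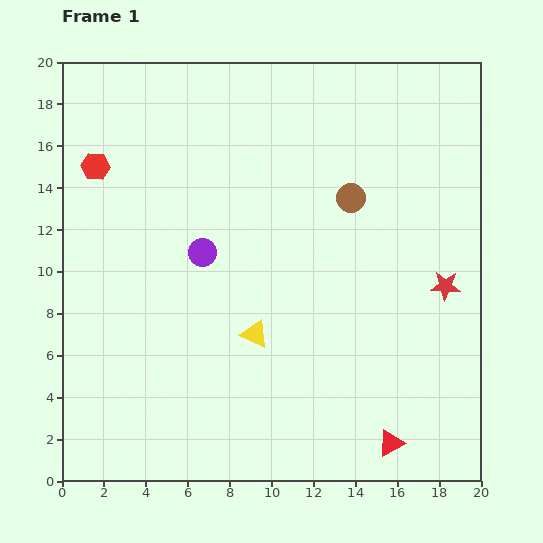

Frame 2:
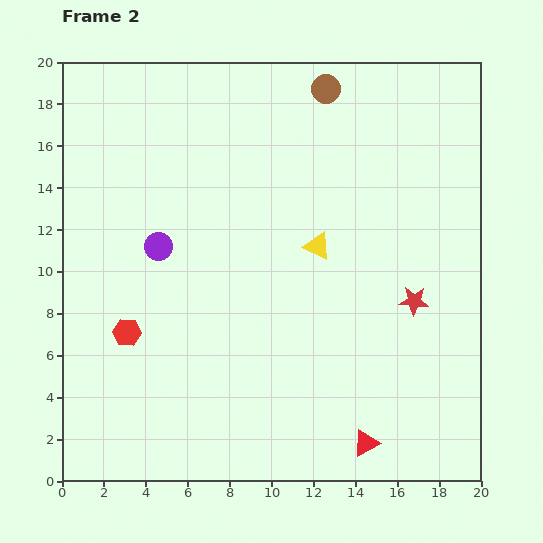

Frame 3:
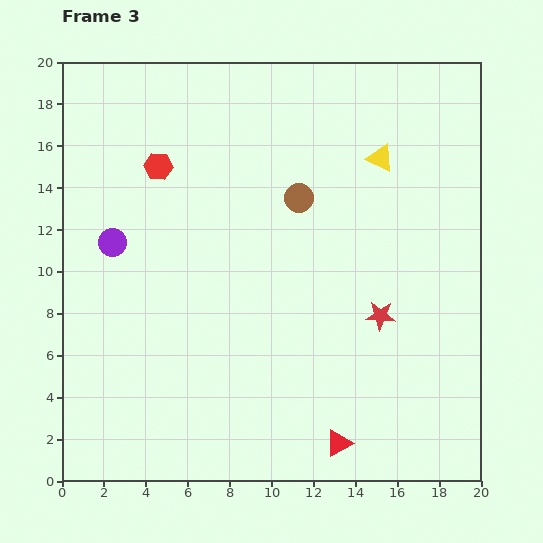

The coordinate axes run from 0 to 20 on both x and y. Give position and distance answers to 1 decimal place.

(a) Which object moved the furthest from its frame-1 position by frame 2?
the red hexagon

(moved 8.0; next 5.3)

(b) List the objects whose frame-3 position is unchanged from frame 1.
none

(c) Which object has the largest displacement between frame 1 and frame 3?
the yellow triangle

(moved 10.3; next 4.3)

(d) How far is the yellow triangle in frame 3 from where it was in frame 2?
5.2

The yellow triangle moved from (12.2, 11.2) to (15.2, 15.4), a distance of √(3.0² + 4.2²) ≈ 5.2.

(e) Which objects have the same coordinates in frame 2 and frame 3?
none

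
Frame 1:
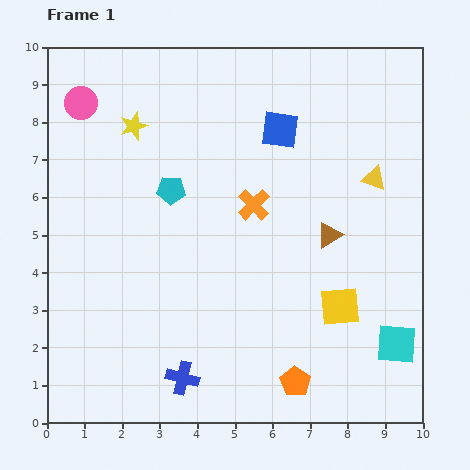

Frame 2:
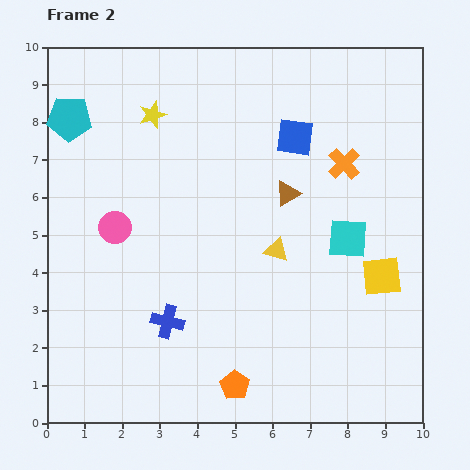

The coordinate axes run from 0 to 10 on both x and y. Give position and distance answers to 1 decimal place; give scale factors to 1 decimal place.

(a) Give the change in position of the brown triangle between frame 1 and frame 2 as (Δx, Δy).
(-1.1, 1.1)

The brown triangle was at (7.5, 5.0) in frame 1 and (6.4, 6.1) in frame 2.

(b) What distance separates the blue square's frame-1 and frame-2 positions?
0.4

The blue square moved from (6.2, 7.8) to (6.6, 7.6), a distance of √(0.4² + 0.2²) ≈ 0.4.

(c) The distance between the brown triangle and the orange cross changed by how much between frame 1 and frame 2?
-0.5

Distance in frame 1: 2.2. Distance in frame 2: 1.7.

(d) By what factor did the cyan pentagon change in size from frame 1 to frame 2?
1.6×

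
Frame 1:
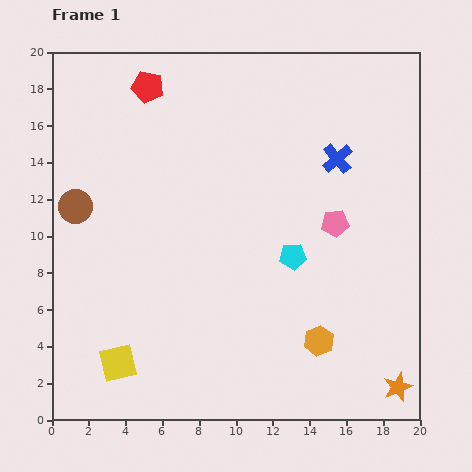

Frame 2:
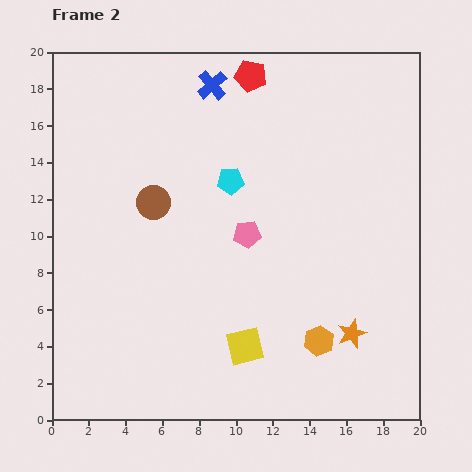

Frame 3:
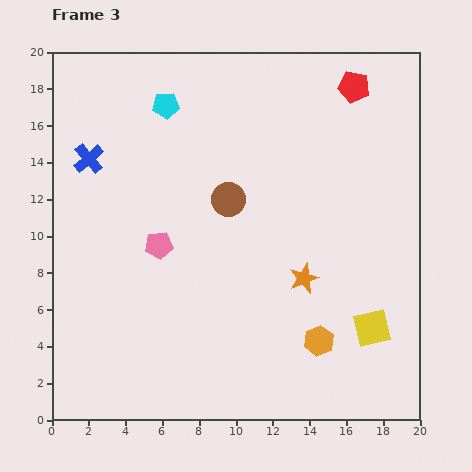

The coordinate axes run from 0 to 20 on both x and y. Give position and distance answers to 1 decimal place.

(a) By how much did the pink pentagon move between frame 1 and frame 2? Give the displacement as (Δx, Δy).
(-4.8, -0.6)

The pink pentagon was at (15.4, 10.7) in frame 1 and (10.6, 10.1) in frame 2.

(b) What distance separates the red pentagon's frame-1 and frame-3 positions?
11.2

The red pentagon moved from (5.2, 18.1) to (16.4, 18.1), a distance of √(11.2² + 0.0²) ≈ 11.2.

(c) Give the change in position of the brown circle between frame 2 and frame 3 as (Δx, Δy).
(4.1, 0.2)

The brown circle was at (5.5, 11.8) in frame 2 and (9.6, 12.0) in frame 3.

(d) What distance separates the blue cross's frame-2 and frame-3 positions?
7.8

The blue cross moved from (8.7, 18.2) to (2.0, 14.2), a distance of √(6.7² + 4.0²) ≈ 7.8.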